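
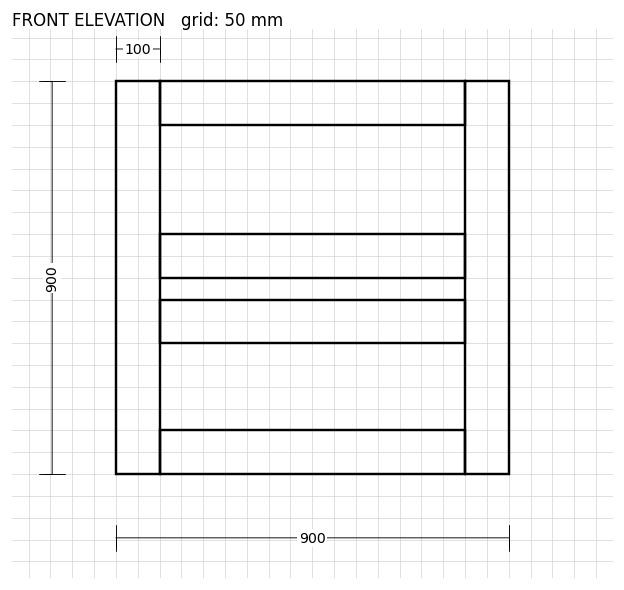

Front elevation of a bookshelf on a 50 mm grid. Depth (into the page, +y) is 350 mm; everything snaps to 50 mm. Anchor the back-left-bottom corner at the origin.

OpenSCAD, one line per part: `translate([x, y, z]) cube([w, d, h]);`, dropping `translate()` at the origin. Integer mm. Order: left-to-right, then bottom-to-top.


cube([100, 350, 900]);
translate([100, 0, 0]) cube([700, 350, 100]);
translate([100, 0, 300]) cube([700, 350, 100]);
translate([100, 0, 450]) cube([700, 350, 100]);
translate([100, 0, 800]) cube([700, 350, 100]);
translate([800, 0, 0]) cube([100, 350, 900]);


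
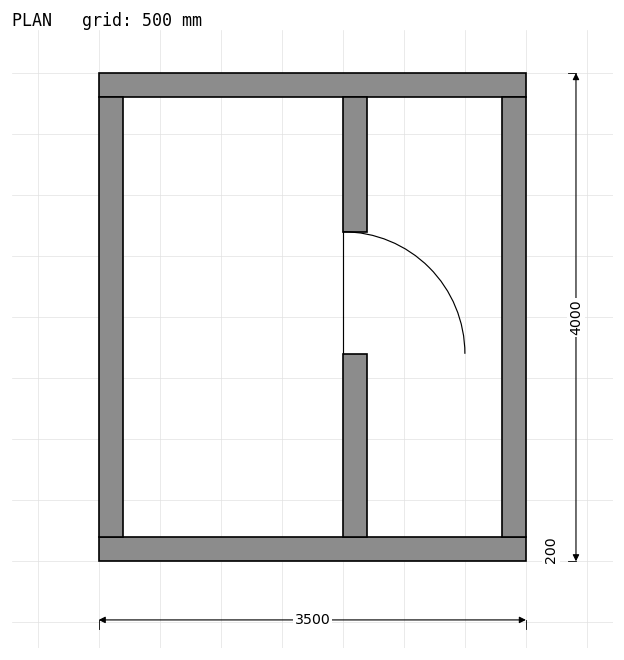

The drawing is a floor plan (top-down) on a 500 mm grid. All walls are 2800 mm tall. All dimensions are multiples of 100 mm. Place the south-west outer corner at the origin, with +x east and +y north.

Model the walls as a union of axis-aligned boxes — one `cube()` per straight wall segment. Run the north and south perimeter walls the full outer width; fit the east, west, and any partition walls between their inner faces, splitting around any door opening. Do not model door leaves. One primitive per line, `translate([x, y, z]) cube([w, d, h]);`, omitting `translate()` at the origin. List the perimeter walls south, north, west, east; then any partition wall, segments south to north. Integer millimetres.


cube([3500, 200, 2800]);
translate([0, 3800, 0]) cube([3500, 200, 2800]);
translate([0, 200, 0]) cube([200, 3600, 2800]);
translate([3300, 200, 0]) cube([200, 3600, 2800]);
translate([2000, 200, 0]) cube([200, 1500, 2800]);
translate([2000, 2700, 0]) cube([200, 1100, 2800]);


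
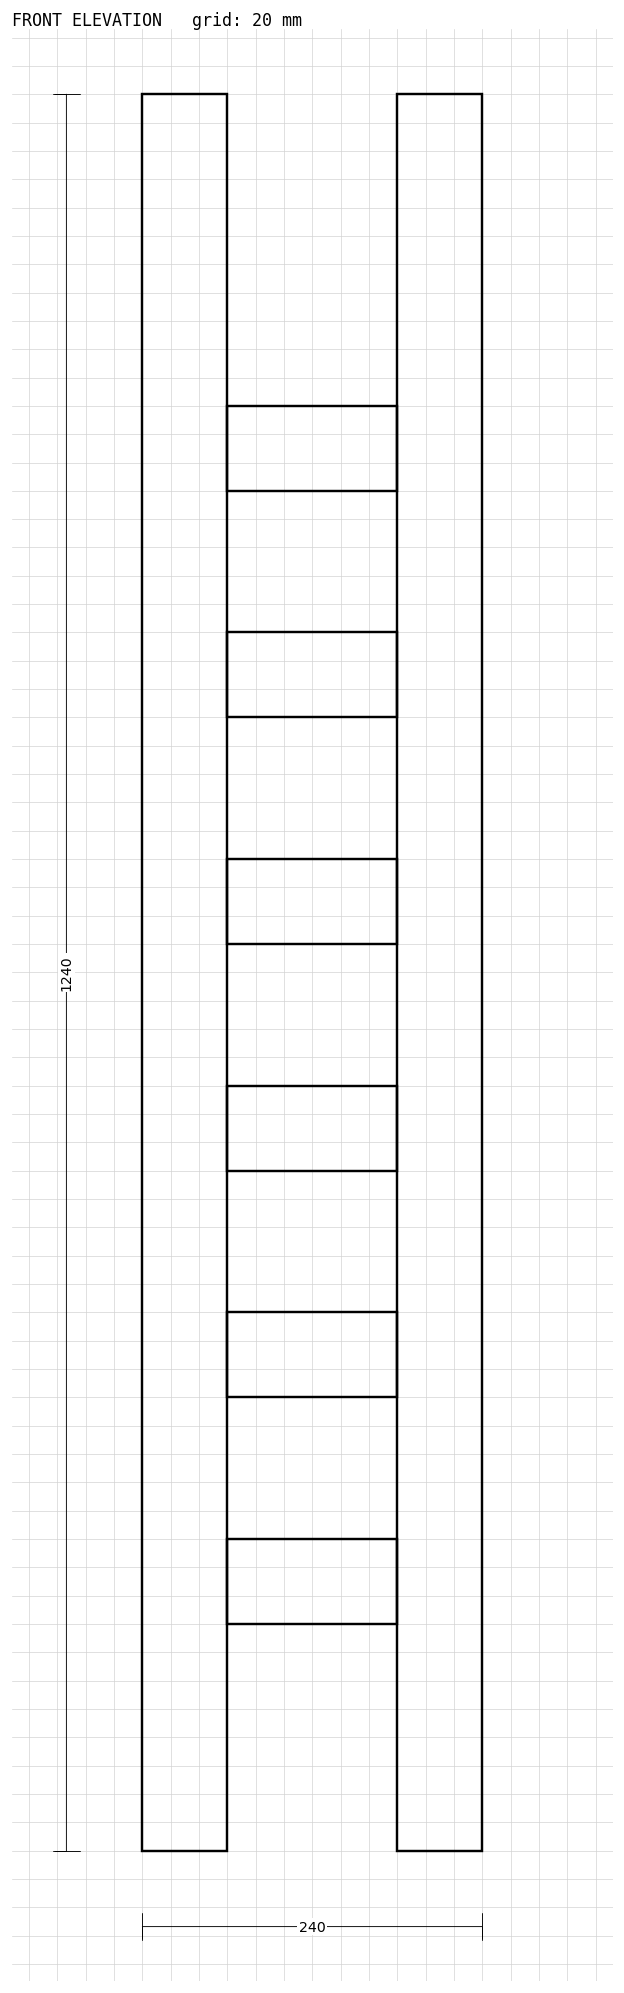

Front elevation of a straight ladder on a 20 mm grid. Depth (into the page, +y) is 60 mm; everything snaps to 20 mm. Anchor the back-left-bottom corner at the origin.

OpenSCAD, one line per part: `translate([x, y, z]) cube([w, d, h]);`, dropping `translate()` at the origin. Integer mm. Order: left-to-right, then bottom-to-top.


cube([60, 60, 1240]);
translate([60, 0, 160]) cube([120, 60, 60]);
translate([60, 0, 320]) cube([120, 60, 60]);
translate([60, 0, 480]) cube([120, 60, 60]);
translate([60, 0, 640]) cube([120, 60, 60]);
translate([60, 0, 800]) cube([120, 60, 60]);
translate([60, 0, 960]) cube([120, 60, 60]);
translate([180, 0, 0]) cube([60, 60, 1240]);


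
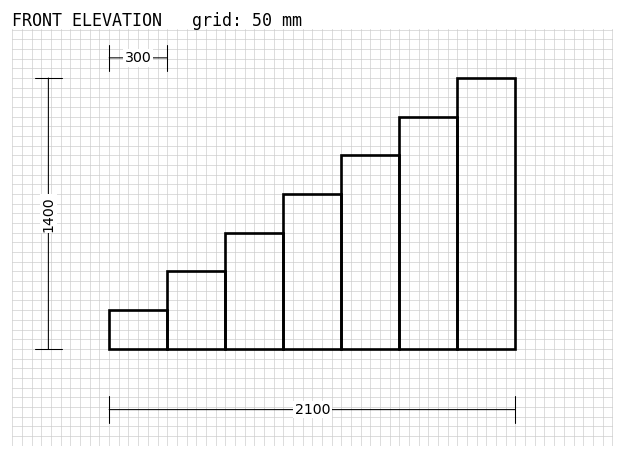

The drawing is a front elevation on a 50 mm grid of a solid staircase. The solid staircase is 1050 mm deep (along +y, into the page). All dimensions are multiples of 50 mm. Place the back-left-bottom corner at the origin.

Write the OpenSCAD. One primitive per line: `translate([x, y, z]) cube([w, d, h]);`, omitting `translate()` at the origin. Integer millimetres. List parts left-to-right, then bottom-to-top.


cube([300, 1050, 200]);
translate([300, 0, 0]) cube([300, 1050, 400]);
translate([600, 0, 0]) cube([300, 1050, 600]);
translate([900, 0, 0]) cube([300, 1050, 800]);
translate([1200, 0, 0]) cube([300, 1050, 1000]);
translate([1500, 0, 0]) cube([300, 1050, 1200]);
translate([1800, 0, 0]) cube([300, 1050, 1400]);


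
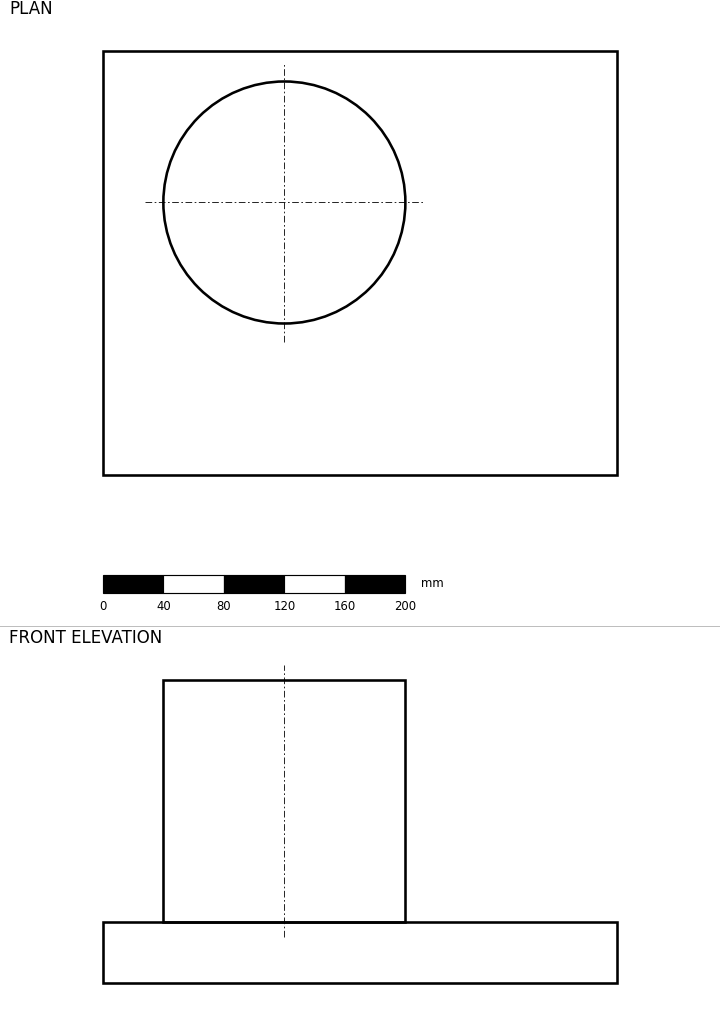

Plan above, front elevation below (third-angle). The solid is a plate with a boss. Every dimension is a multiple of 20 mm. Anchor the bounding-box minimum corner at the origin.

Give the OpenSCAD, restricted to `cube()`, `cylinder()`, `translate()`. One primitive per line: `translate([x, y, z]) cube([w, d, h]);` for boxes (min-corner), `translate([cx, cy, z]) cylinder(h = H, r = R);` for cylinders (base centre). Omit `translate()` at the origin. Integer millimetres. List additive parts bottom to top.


cube([340, 280, 40]);
translate([120, 180, 40]) cylinder(h = 160, r = 80);


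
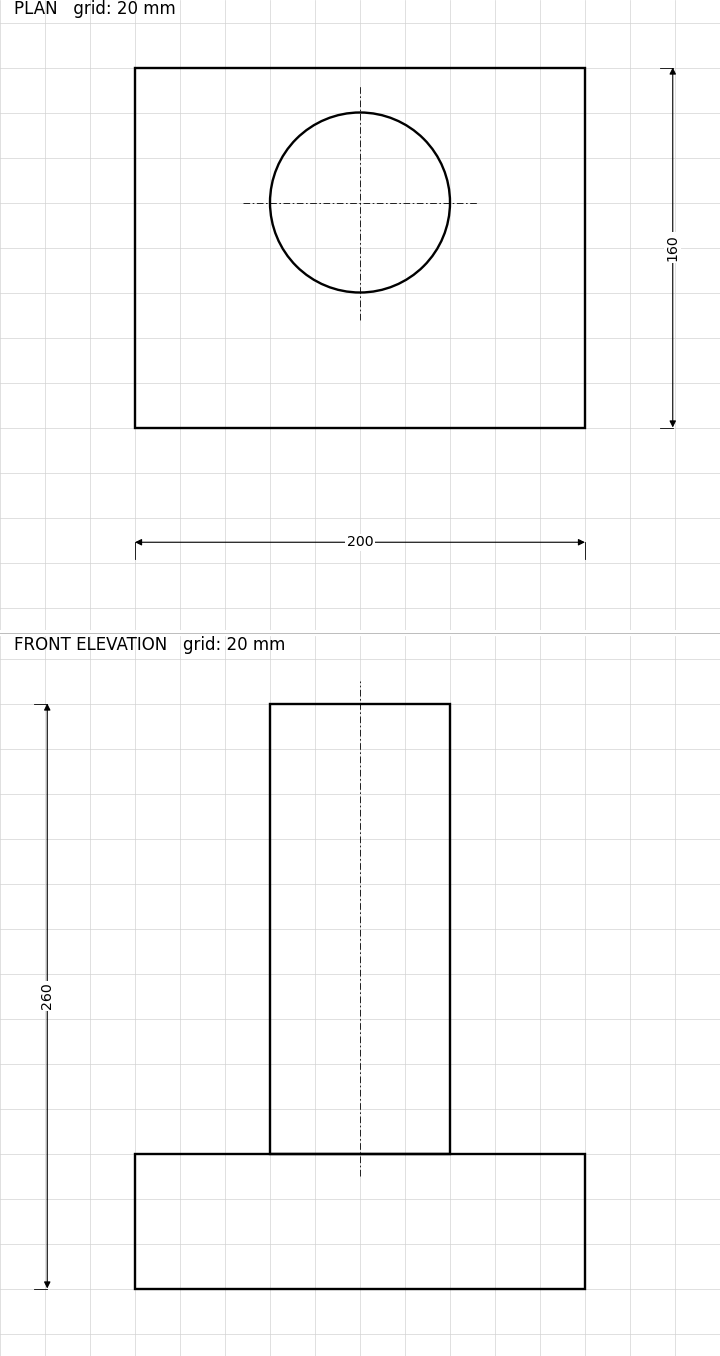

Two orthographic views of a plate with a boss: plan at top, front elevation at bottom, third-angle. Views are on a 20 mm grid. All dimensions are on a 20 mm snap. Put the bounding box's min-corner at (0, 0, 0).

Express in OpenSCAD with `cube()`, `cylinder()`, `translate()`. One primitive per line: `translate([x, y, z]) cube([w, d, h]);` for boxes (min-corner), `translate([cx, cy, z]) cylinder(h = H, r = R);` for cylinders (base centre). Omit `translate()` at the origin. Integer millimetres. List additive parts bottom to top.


cube([200, 160, 60]);
translate([100, 100, 60]) cylinder(h = 200, r = 40);


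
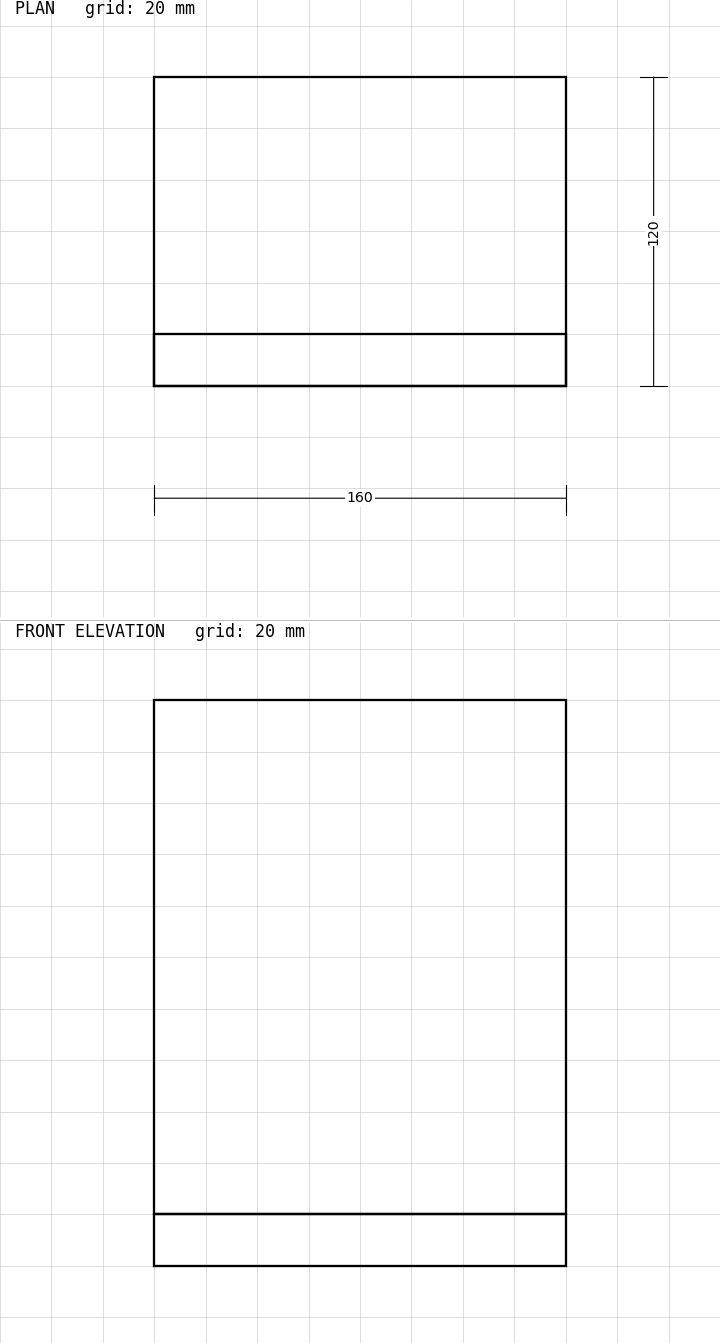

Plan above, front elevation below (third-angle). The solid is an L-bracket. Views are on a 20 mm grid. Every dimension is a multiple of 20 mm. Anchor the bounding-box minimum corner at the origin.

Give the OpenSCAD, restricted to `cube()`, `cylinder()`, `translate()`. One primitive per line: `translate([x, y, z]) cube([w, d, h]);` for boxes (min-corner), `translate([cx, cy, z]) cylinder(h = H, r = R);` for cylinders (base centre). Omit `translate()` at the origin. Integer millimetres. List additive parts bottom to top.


cube([160, 120, 20]);
translate([0, 0, 20]) cube([160, 20, 200]);


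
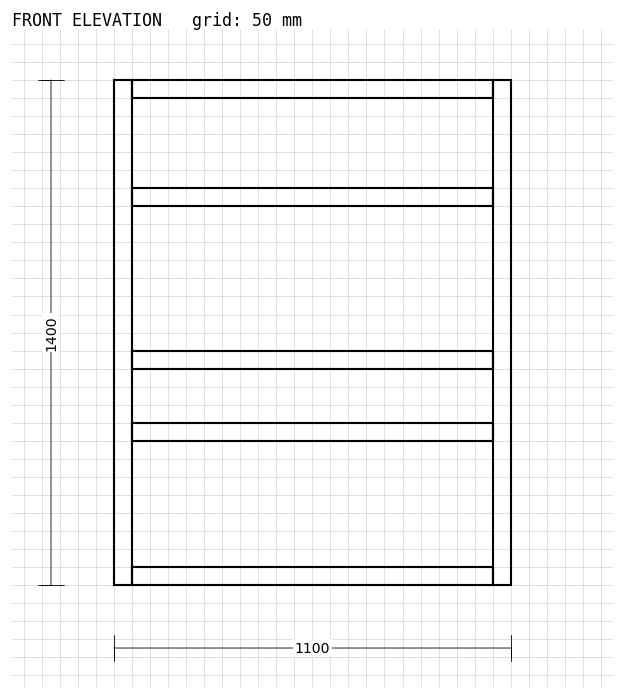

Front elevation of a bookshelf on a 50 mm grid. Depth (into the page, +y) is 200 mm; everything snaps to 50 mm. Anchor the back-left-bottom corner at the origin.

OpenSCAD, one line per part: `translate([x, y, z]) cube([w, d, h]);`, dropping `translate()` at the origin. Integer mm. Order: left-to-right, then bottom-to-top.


cube([50, 200, 1400]);
translate([50, 0, 0]) cube([1000, 200, 50]);
translate([50, 0, 400]) cube([1000, 200, 50]);
translate([50, 0, 600]) cube([1000, 200, 50]);
translate([50, 0, 1050]) cube([1000, 200, 50]);
translate([50, 0, 1350]) cube([1000, 200, 50]);
translate([1050, 0, 0]) cube([50, 200, 1400]);


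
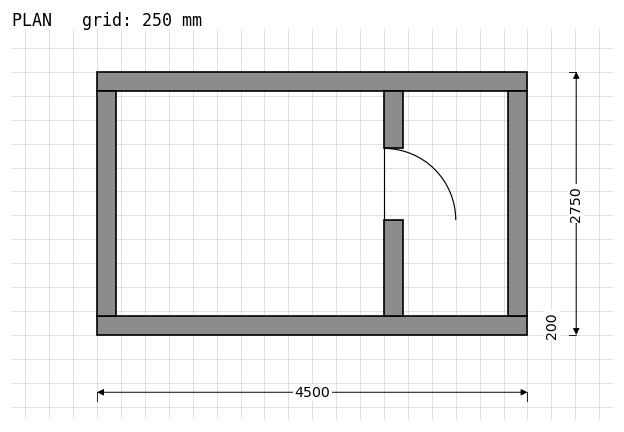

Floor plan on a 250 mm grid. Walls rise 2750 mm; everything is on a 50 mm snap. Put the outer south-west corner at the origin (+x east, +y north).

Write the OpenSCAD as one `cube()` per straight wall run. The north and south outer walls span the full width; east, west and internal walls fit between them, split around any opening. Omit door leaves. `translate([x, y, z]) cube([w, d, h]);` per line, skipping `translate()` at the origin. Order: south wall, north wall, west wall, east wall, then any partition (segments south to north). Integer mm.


cube([4500, 200, 2750]);
translate([0, 2550, 0]) cube([4500, 200, 2750]);
translate([0, 200, 0]) cube([200, 2350, 2750]);
translate([4300, 200, 0]) cube([200, 2350, 2750]);
translate([3000, 200, 0]) cube([200, 1000, 2750]);
translate([3000, 1950, 0]) cube([200, 600, 2750]);


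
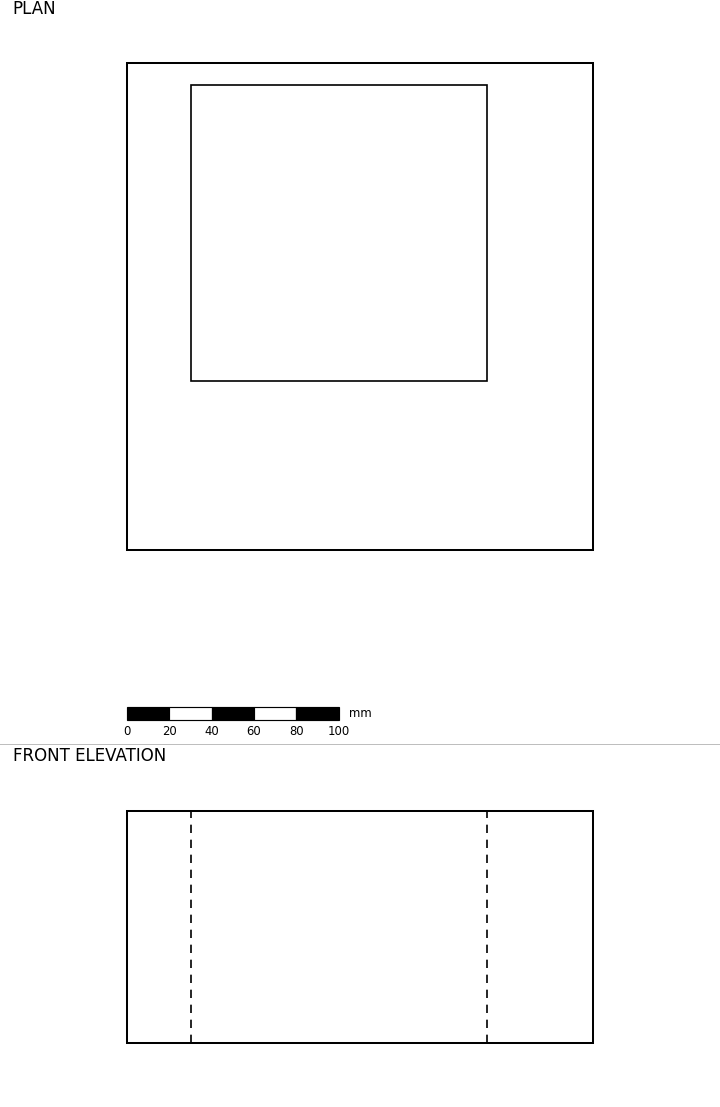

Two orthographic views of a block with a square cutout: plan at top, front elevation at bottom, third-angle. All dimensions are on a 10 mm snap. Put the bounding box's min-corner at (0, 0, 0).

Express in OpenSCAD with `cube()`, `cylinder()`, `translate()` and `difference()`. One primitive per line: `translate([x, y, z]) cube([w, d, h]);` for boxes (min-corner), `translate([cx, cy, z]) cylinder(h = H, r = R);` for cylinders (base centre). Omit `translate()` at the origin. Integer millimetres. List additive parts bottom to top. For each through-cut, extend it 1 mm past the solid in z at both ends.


difference() {
  cube([220, 230, 110]);
  translate([30, 80, -1]) cube([140, 140, 112]);
}


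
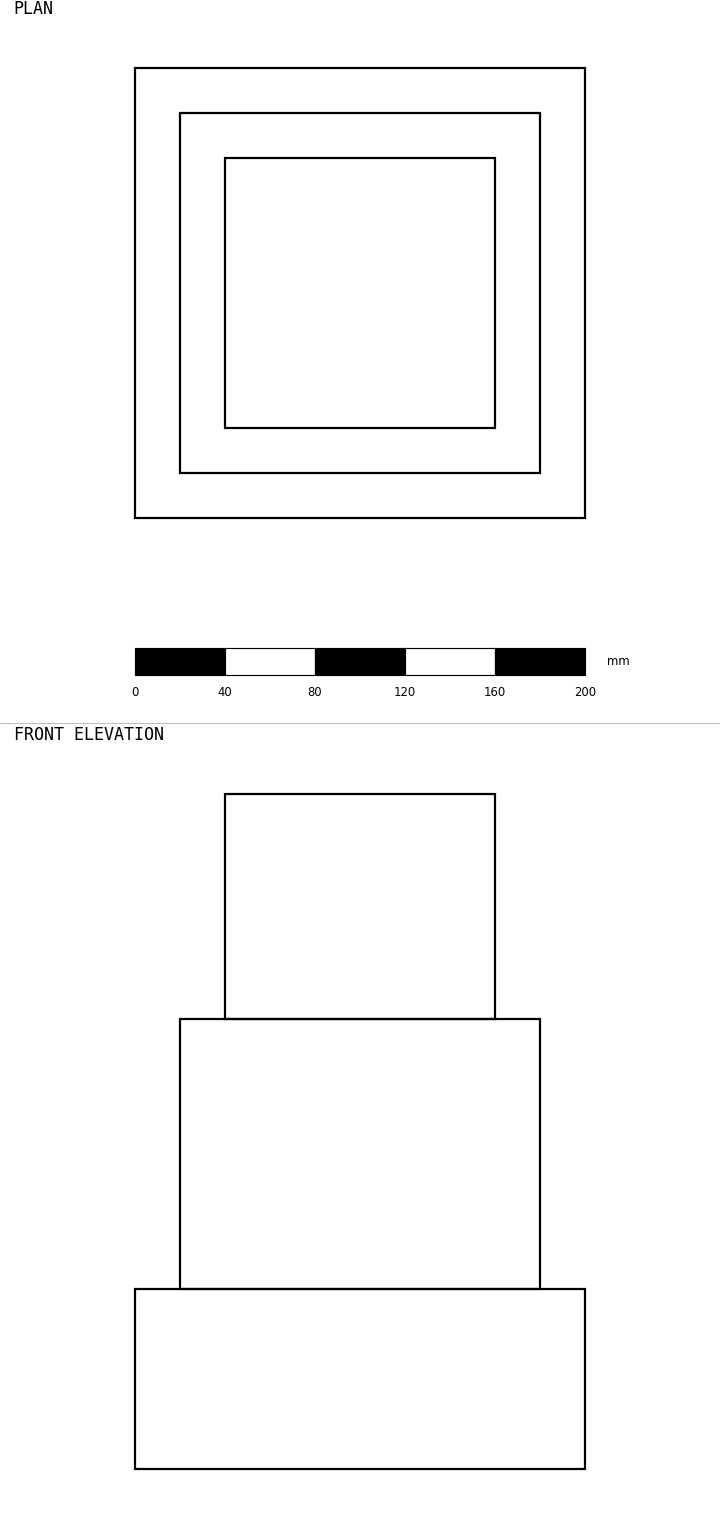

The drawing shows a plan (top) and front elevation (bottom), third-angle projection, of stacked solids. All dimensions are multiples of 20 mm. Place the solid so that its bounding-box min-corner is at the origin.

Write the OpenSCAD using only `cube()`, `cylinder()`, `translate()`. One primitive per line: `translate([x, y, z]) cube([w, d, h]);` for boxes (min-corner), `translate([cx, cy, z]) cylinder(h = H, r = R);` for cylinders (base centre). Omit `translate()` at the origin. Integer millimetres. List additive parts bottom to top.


cube([200, 200, 80]);
translate([20, 20, 80]) cube([160, 160, 120]);
translate([40, 40, 200]) cube([120, 120, 100]);


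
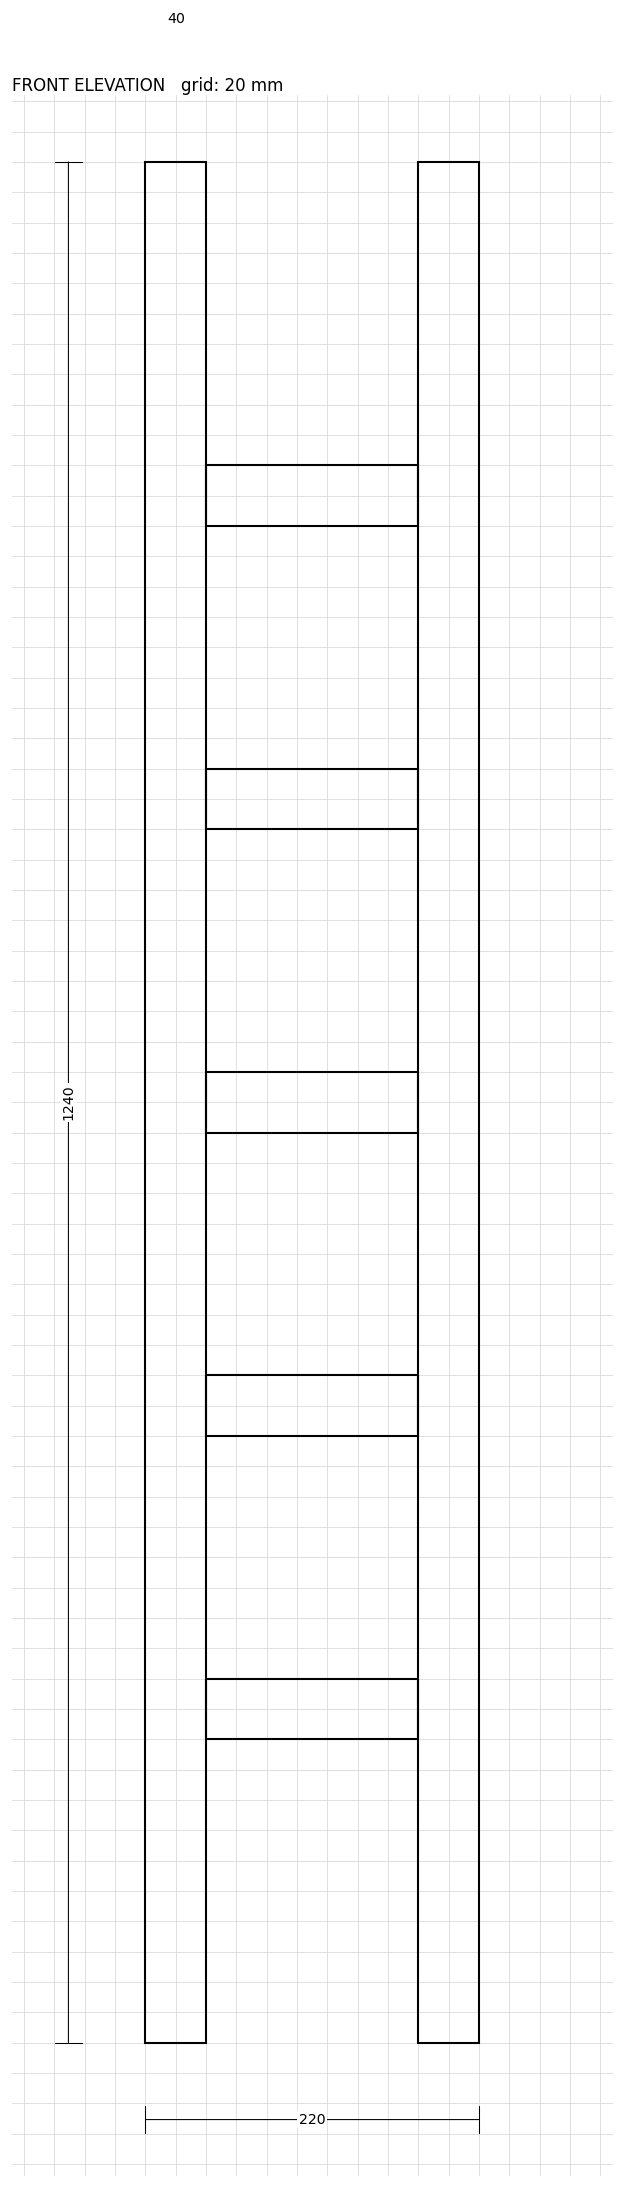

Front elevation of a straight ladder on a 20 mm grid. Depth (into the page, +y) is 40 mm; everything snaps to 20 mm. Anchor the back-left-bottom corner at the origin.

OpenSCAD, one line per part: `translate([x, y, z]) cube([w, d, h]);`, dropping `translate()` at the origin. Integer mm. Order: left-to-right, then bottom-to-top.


cube([40, 40, 1240]);
translate([40, 0, 200]) cube([140, 40, 40]);
translate([40, 0, 400]) cube([140, 40, 40]);
translate([40, 0, 600]) cube([140, 40, 40]);
translate([40, 0, 800]) cube([140, 40, 40]);
translate([40, 0, 1000]) cube([140, 40, 40]);
translate([180, 0, 0]) cube([40, 40, 1240]);


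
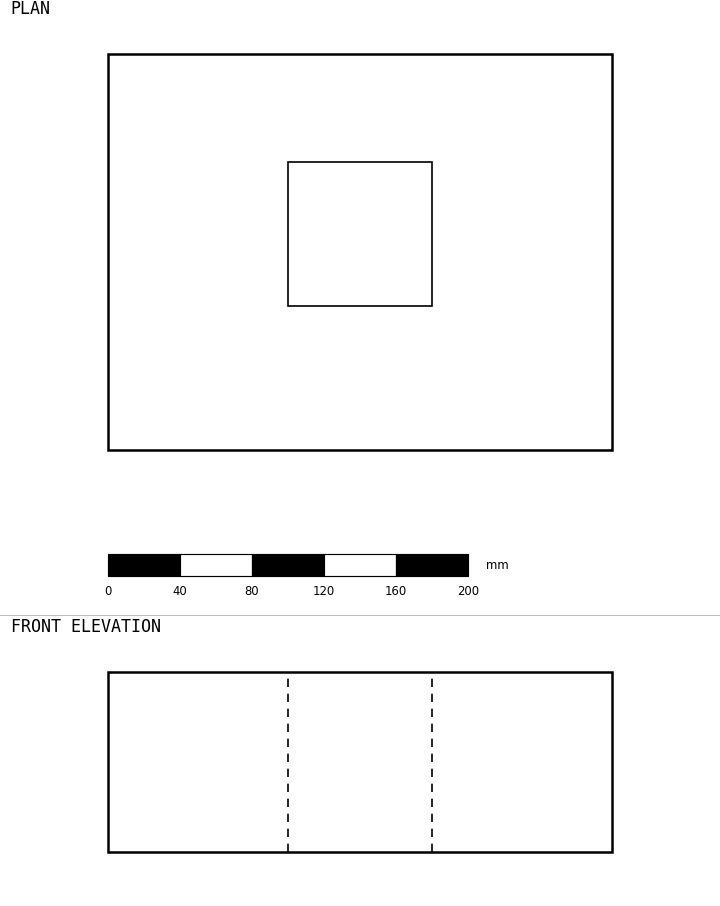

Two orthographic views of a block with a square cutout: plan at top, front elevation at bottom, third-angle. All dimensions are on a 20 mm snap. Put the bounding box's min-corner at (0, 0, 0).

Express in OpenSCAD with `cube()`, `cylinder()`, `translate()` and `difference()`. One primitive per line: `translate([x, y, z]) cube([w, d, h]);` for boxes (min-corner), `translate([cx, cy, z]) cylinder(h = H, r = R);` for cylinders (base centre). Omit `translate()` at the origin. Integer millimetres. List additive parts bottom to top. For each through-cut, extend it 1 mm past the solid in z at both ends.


difference() {
  cube([280, 220, 100]);
  translate([100, 80, -1]) cube([80, 80, 102]);
}


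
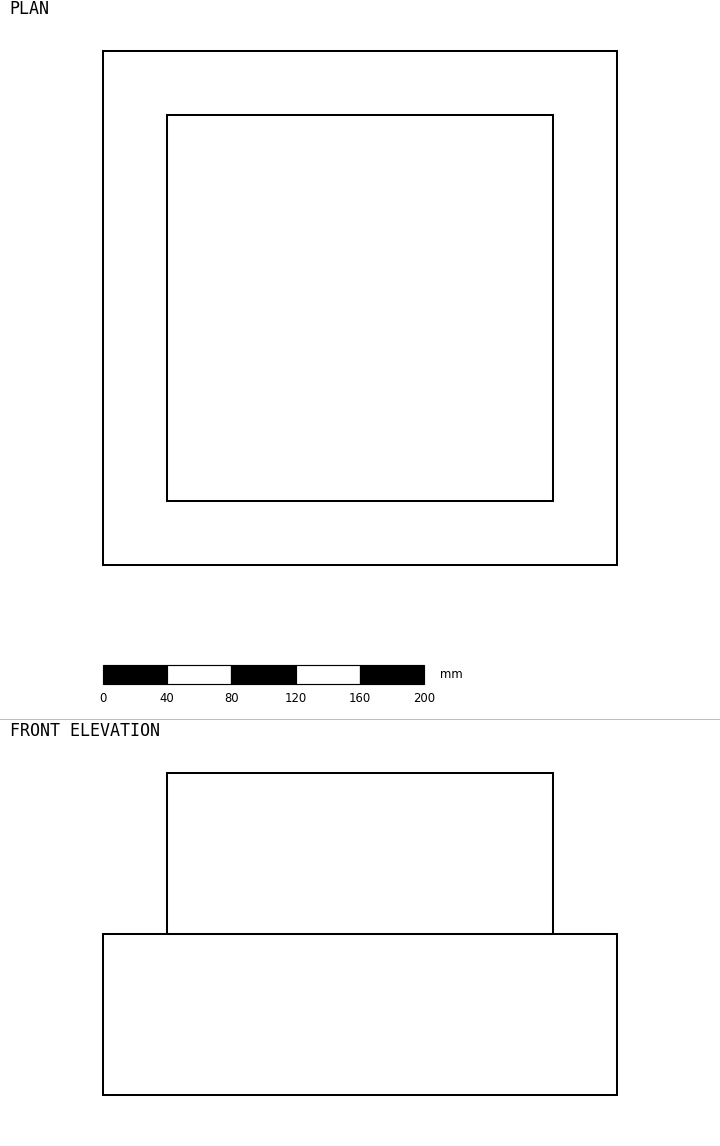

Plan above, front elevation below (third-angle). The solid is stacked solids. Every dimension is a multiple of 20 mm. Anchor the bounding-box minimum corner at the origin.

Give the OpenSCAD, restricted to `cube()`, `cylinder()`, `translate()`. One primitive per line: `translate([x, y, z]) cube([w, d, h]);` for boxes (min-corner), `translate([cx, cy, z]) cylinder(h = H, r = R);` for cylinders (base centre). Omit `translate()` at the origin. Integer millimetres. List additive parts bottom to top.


cube([320, 320, 100]);
translate([40, 40, 100]) cube([240, 240, 100]);


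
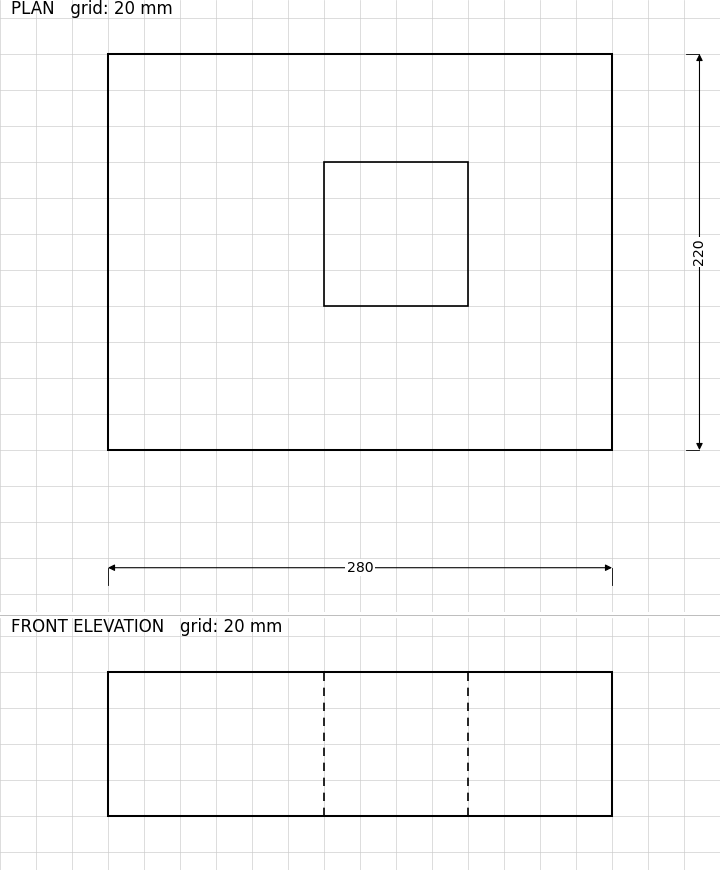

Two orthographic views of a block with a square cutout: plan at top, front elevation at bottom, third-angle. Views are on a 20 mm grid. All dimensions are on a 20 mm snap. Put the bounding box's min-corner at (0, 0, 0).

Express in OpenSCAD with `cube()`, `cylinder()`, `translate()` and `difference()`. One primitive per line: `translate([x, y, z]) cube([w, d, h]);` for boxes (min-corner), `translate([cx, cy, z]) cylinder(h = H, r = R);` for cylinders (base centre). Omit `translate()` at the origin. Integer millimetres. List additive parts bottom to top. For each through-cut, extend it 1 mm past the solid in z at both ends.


difference() {
  cube([280, 220, 80]);
  translate([120, 80, -1]) cube([80, 80, 82]);
}


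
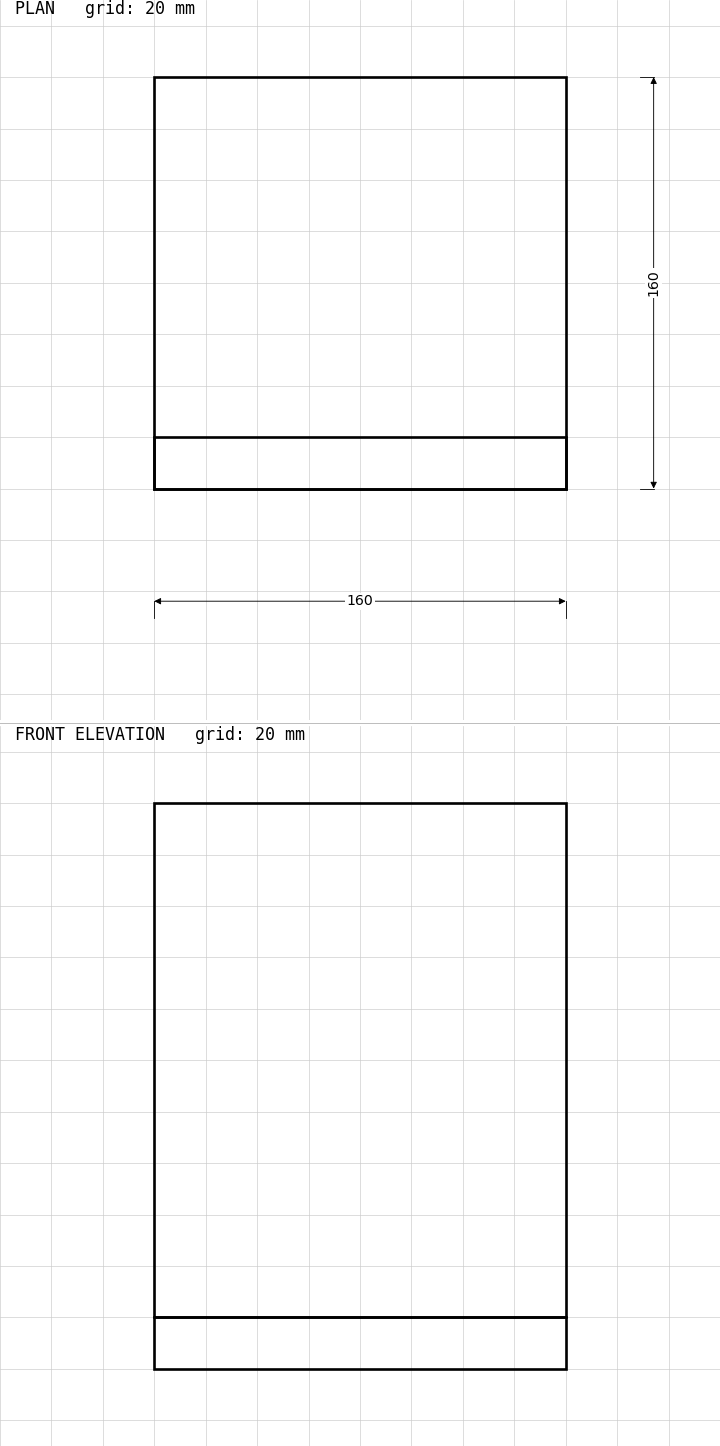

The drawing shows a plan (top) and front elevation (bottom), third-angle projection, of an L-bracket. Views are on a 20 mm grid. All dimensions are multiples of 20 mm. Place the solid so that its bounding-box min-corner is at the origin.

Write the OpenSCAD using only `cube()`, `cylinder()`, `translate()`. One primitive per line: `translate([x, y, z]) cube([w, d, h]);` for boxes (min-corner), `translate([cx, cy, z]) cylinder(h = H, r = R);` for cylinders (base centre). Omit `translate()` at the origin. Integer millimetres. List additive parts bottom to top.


cube([160, 160, 20]);
translate([0, 0, 20]) cube([160, 20, 200]);


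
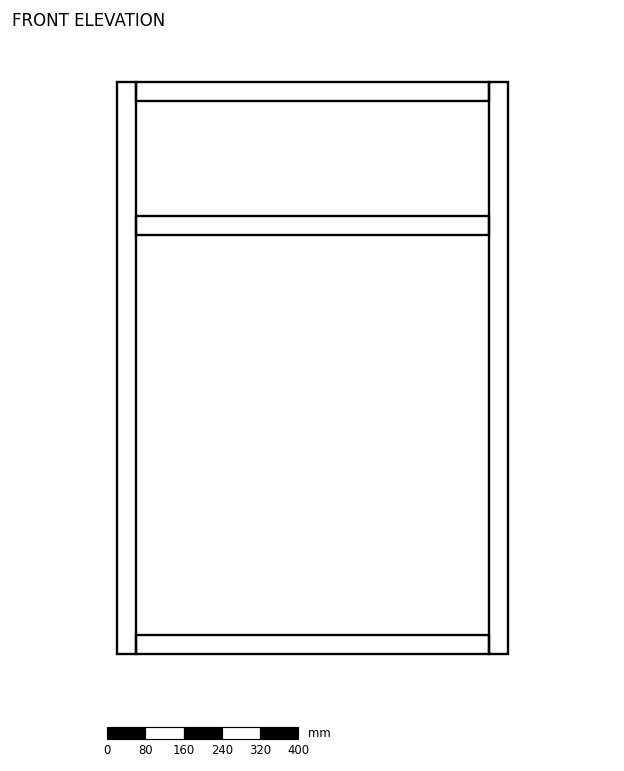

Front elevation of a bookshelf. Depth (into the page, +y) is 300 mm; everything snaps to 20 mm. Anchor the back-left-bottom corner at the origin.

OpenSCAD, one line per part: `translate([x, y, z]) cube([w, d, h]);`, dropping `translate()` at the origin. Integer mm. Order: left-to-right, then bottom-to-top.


cube([40, 300, 1200]);
translate([40, 0, 0]) cube([740, 300, 40]);
translate([40, 0, 880]) cube([740, 300, 40]);
translate([40, 0, 1160]) cube([740, 300, 40]);
translate([780, 0, 0]) cube([40, 300, 1200]);


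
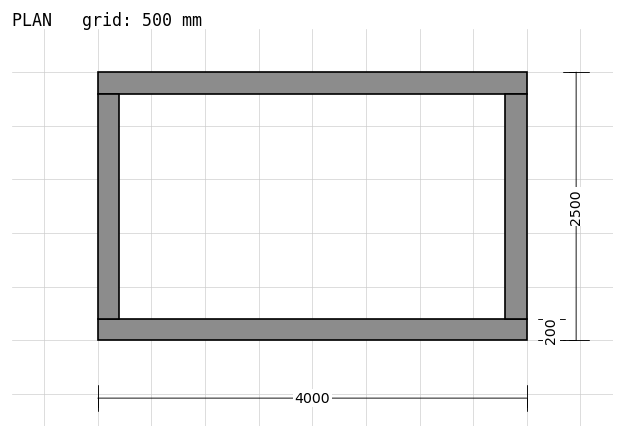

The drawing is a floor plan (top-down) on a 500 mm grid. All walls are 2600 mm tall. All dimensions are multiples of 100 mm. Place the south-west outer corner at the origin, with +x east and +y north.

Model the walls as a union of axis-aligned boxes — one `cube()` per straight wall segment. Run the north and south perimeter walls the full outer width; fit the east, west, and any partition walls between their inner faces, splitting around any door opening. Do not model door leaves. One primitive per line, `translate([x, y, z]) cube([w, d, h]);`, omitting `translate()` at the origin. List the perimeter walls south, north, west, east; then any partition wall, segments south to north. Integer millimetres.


cube([4000, 200, 2600]);
translate([0, 2300, 0]) cube([4000, 200, 2600]);
translate([0, 200, 0]) cube([200, 2100, 2600]);
translate([3800, 200, 0]) cube([200, 2100, 2600]);


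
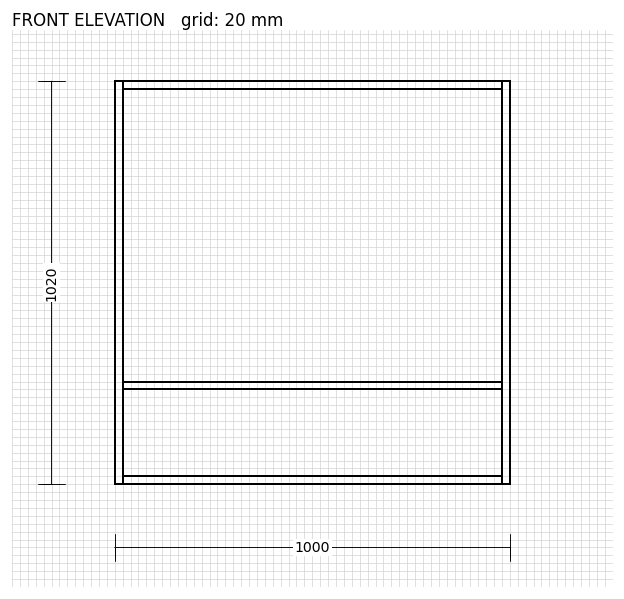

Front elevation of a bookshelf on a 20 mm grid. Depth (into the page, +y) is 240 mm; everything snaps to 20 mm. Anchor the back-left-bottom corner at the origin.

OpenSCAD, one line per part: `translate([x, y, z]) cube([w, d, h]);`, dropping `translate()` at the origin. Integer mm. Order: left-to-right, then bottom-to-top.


cube([20, 240, 1020]);
translate([20, 0, 0]) cube([960, 240, 20]);
translate([20, 0, 240]) cube([960, 240, 20]);
translate([20, 0, 1000]) cube([960, 240, 20]);
translate([980, 0, 0]) cube([20, 240, 1020]);


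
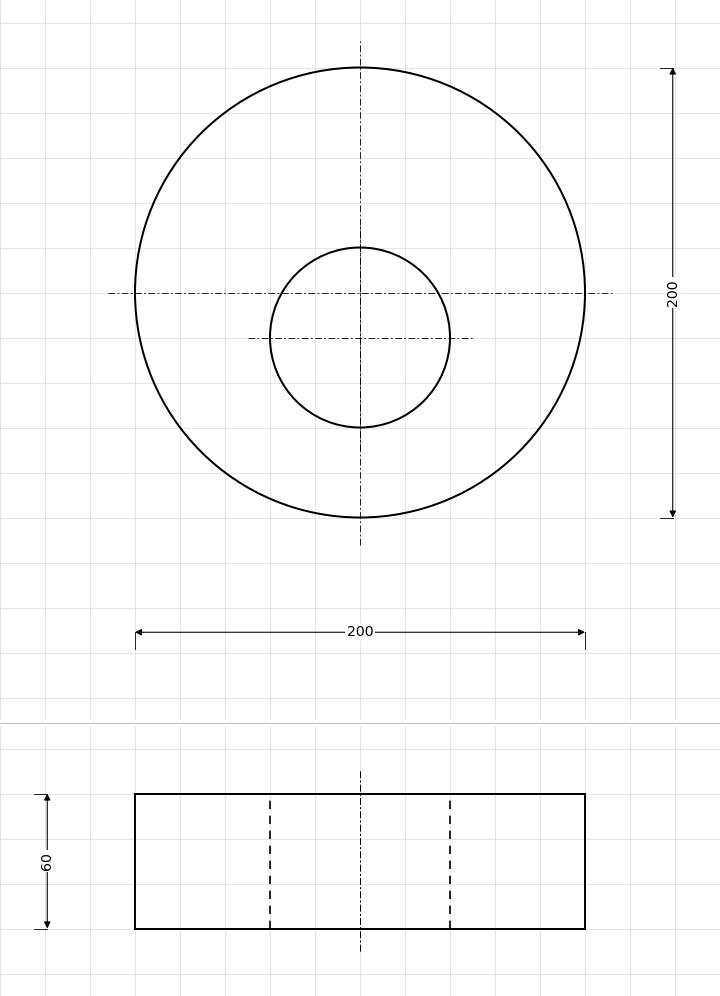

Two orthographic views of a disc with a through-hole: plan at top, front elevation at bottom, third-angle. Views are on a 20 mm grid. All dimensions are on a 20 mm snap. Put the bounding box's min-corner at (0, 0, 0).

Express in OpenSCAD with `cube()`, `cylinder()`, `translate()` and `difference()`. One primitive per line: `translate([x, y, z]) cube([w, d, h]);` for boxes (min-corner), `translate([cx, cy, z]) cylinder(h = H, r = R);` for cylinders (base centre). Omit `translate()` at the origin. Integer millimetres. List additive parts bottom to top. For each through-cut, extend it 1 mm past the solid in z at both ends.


difference() {
  translate([100, 100, 0]) cylinder(h = 60, r = 100);
  translate([100, 80, -1]) cylinder(h = 62, r = 40);
}


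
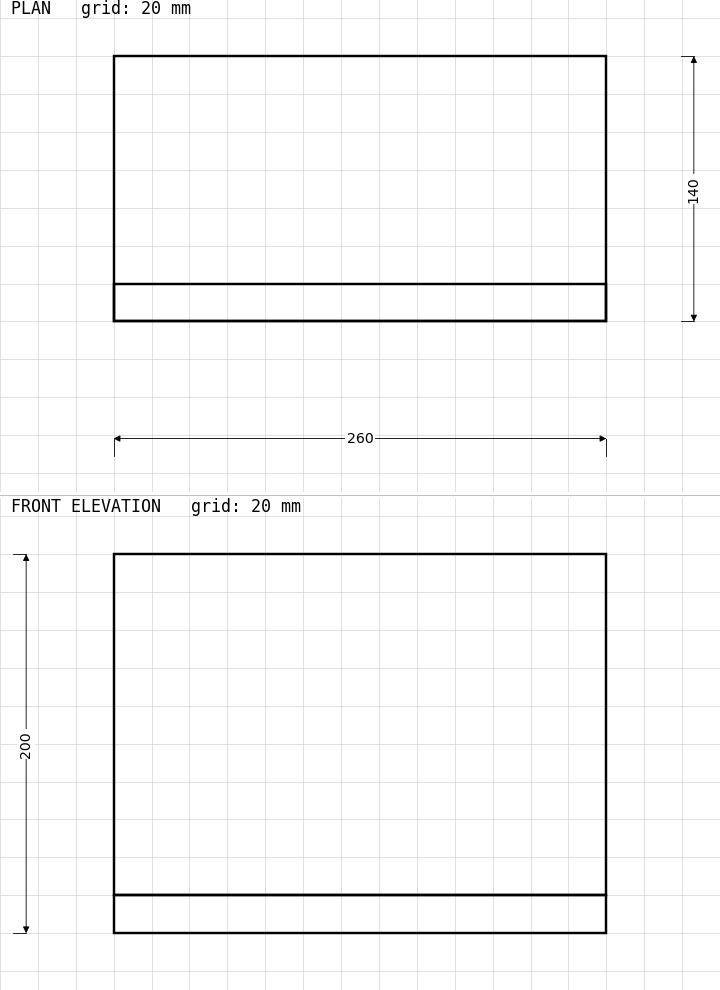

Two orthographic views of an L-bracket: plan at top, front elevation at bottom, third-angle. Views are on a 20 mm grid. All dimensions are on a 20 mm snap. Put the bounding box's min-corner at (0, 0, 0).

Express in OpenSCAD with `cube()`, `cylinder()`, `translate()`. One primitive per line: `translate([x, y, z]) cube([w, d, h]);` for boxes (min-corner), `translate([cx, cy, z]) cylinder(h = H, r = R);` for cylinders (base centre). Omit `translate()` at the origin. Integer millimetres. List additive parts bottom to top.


cube([260, 140, 20]);
translate([0, 0, 20]) cube([260, 20, 180]);


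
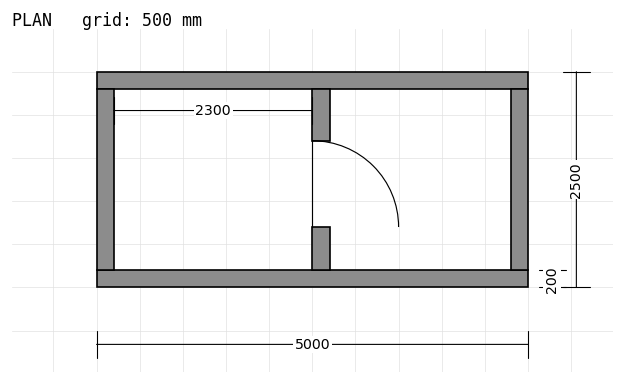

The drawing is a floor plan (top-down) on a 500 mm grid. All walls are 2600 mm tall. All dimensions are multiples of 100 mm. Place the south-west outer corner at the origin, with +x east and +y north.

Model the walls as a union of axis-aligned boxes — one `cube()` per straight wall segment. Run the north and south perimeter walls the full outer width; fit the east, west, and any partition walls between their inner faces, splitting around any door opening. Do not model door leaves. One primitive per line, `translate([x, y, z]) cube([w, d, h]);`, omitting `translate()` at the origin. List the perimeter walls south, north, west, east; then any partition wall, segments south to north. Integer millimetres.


cube([5000, 200, 2600]);
translate([0, 2300, 0]) cube([5000, 200, 2600]);
translate([0, 200, 0]) cube([200, 2100, 2600]);
translate([4800, 200, 0]) cube([200, 2100, 2600]);
translate([2500, 200, 0]) cube([200, 500, 2600]);
translate([2500, 1700, 0]) cube([200, 600, 2600]);


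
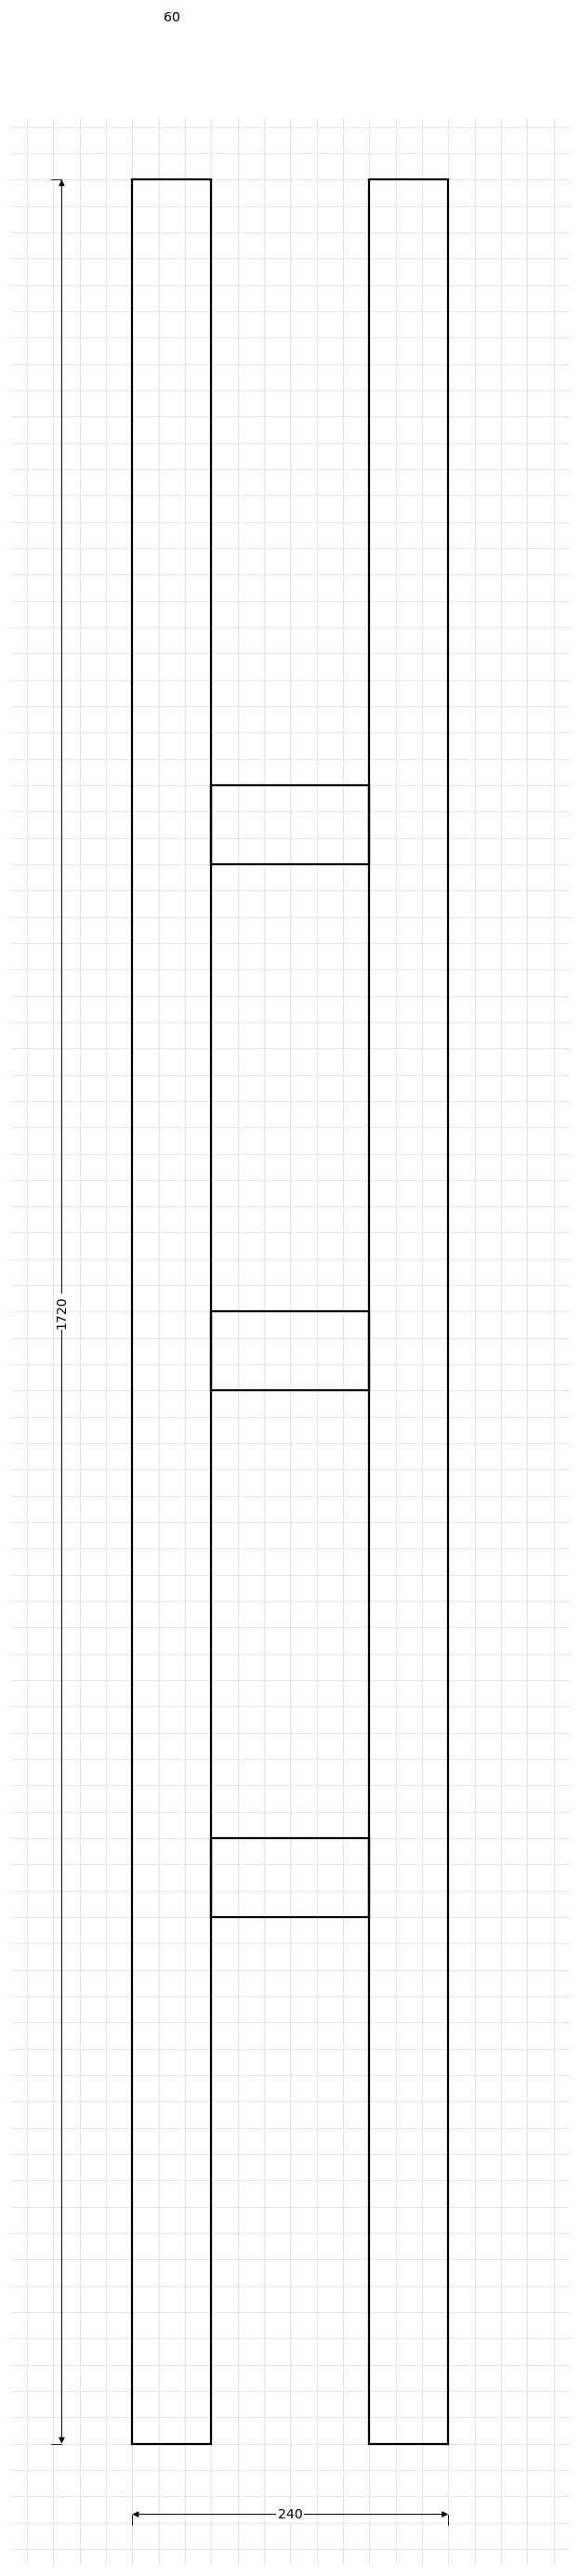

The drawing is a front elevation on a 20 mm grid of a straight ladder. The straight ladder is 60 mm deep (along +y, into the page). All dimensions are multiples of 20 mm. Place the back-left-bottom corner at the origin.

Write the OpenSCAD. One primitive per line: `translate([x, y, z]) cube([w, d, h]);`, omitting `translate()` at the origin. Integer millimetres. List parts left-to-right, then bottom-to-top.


cube([60, 60, 1720]);
translate([60, 0, 400]) cube([120, 60, 60]);
translate([60, 0, 800]) cube([120, 60, 60]);
translate([60, 0, 1200]) cube([120, 60, 60]);
translate([180, 0, 0]) cube([60, 60, 1720]);


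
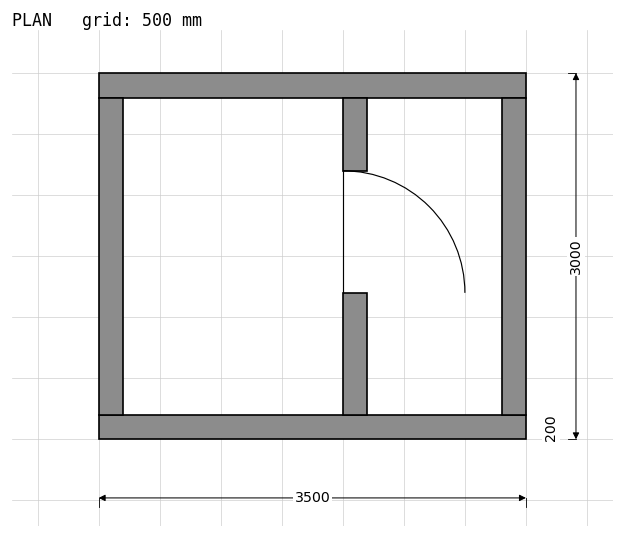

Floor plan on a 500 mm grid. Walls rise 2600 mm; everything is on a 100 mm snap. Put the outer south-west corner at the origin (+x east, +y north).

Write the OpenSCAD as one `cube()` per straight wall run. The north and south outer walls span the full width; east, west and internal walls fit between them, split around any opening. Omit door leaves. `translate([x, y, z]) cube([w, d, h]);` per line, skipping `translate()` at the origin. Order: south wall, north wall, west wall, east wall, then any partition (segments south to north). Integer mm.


cube([3500, 200, 2600]);
translate([0, 2800, 0]) cube([3500, 200, 2600]);
translate([0, 200, 0]) cube([200, 2600, 2600]);
translate([3300, 200, 0]) cube([200, 2600, 2600]);
translate([2000, 200, 0]) cube([200, 1000, 2600]);
translate([2000, 2200, 0]) cube([200, 600, 2600]);


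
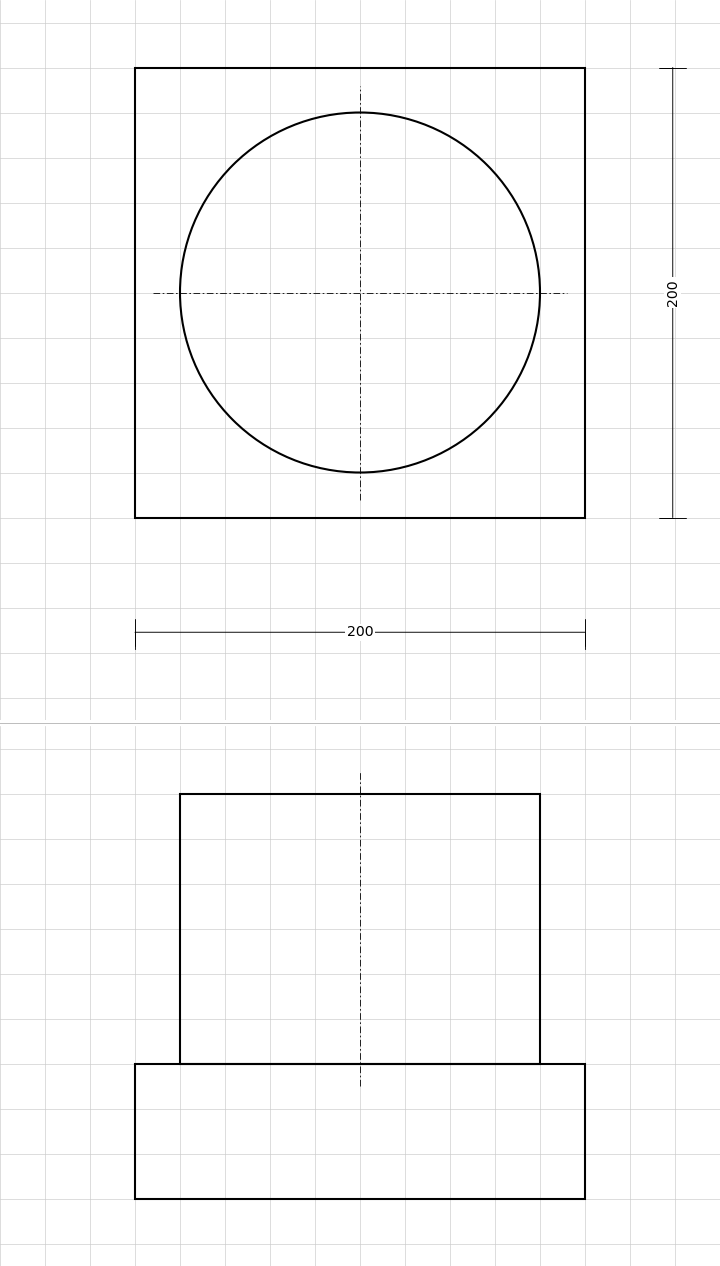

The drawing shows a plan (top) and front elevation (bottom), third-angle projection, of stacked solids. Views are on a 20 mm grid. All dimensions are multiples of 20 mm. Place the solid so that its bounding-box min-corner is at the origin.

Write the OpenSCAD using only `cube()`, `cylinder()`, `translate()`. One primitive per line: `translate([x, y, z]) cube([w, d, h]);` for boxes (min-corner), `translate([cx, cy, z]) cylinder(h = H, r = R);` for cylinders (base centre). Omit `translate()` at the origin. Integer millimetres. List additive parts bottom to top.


cube([200, 200, 60]);
translate([100, 100, 60]) cylinder(h = 120, r = 80);


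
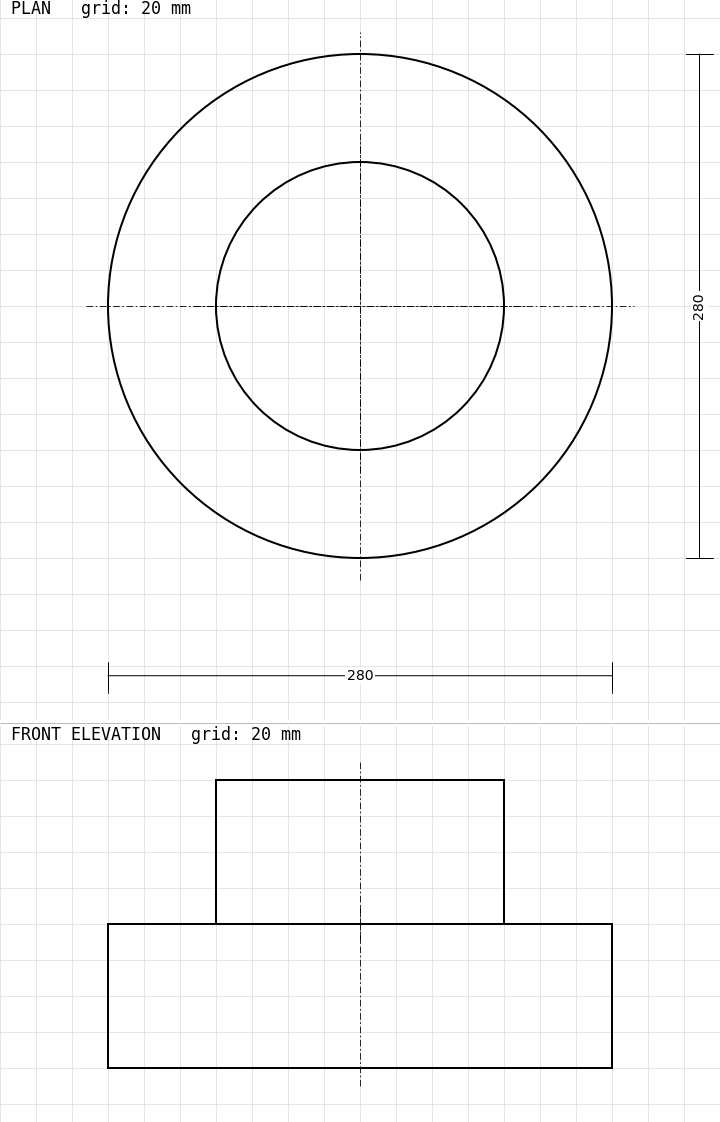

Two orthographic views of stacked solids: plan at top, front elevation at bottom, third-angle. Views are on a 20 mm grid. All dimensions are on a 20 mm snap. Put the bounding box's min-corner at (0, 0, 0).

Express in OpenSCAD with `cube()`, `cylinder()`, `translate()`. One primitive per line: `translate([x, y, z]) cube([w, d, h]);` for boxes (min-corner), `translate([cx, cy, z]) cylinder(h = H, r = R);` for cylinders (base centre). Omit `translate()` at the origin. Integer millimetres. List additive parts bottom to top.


translate([140, 140, 0]) cylinder(h = 80, r = 140);
translate([140, 140, 80]) cylinder(h = 80, r = 80);


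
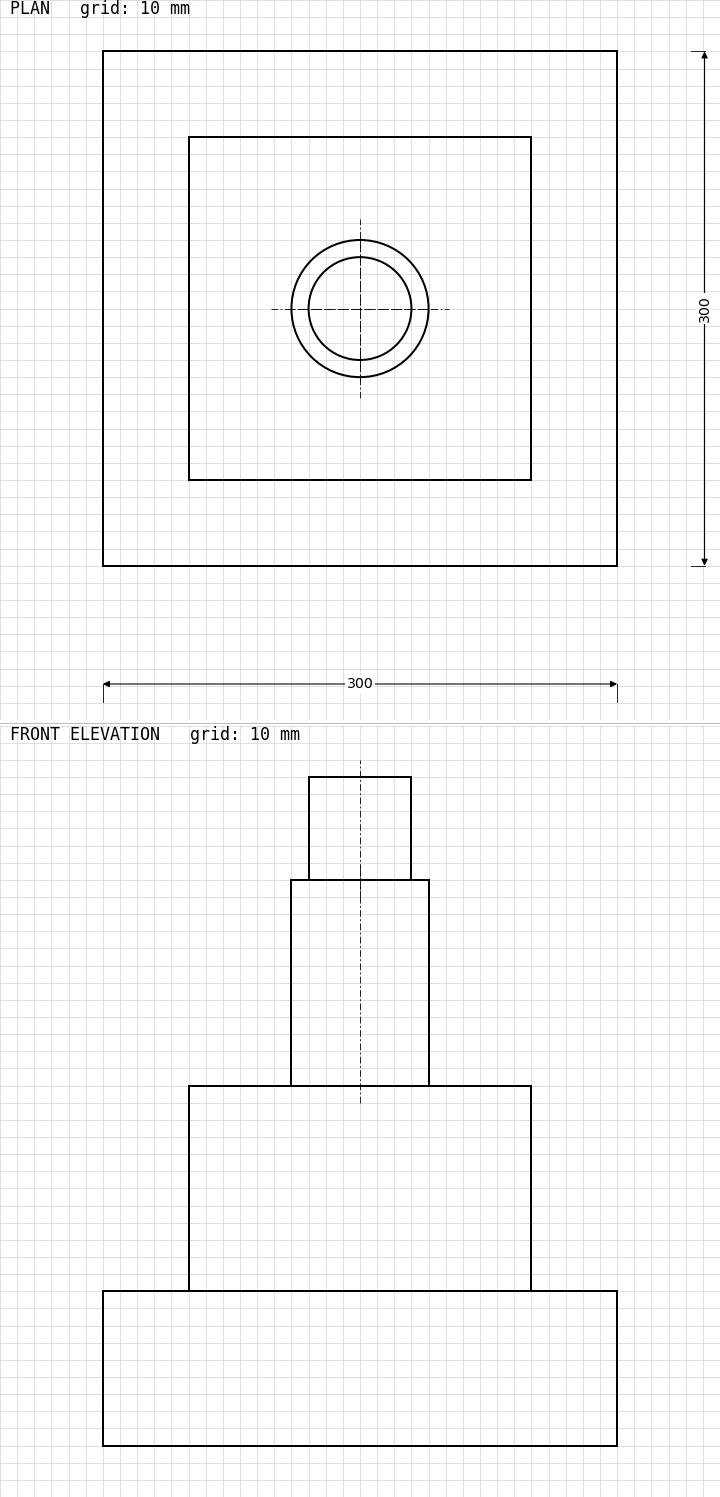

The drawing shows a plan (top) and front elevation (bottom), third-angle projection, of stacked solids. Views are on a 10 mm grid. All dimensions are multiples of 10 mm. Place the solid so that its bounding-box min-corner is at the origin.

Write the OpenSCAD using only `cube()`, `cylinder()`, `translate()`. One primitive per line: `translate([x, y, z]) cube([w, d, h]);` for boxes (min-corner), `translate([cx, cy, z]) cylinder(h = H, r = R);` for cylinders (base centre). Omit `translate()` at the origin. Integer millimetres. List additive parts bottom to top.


cube([300, 300, 90]);
translate([50, 50, 90]) cube([200, 200, 120]);
translate([150, 150, 210]) cylinder(h = 120, r = 40);
translate([150, 150, 330]) cylinder(h = 60, r = 30);


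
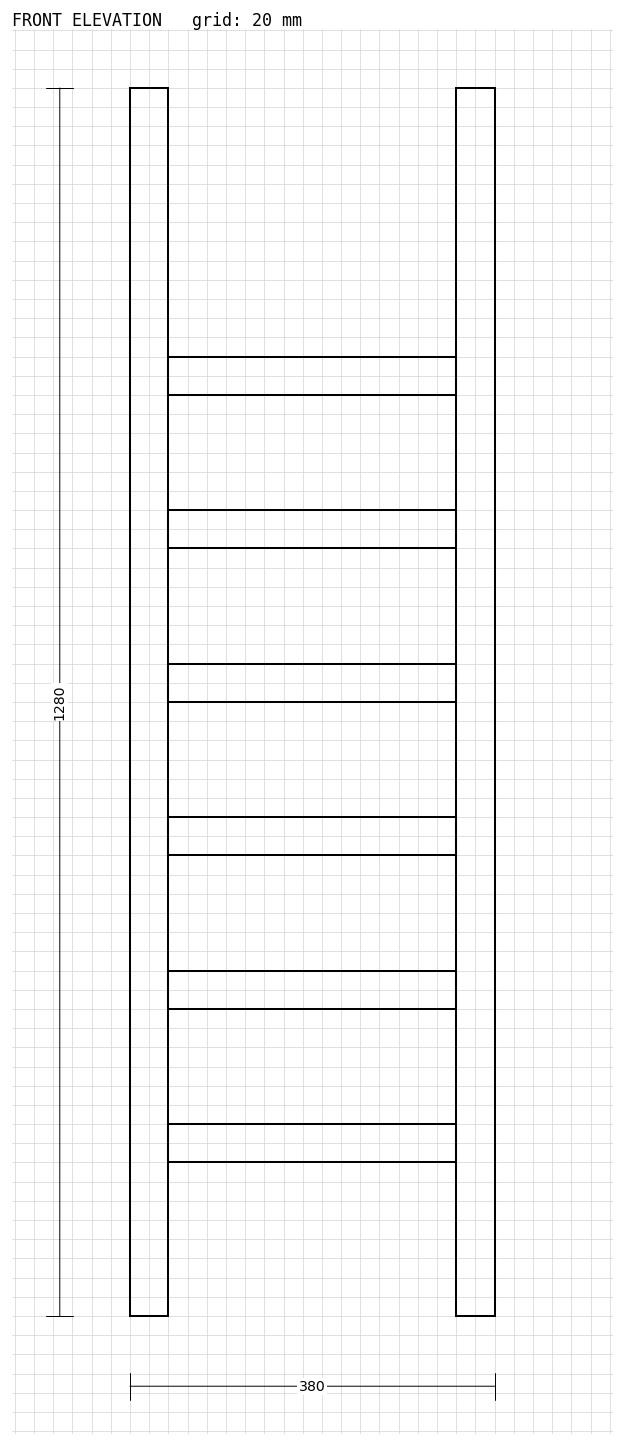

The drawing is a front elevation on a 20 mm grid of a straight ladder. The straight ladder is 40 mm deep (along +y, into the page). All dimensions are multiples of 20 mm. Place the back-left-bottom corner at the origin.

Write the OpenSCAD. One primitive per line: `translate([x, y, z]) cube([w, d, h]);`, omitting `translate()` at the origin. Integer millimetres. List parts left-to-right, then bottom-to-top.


cube([40, 40, 1280]);
translate([40, 0, 160]) cube([300, 40, 40]);
translate([40, 0, 320]) cube([300, 40, 40]);
translate([40, 0, 480]) cube([300, 40, 40]);
translate([40, 0, 640]) cube([300, 40, 40]);
translate([40, 0, 800]) cube([300, 40, 40]);
translate([40, 0, 960]) cube([300, 40, 40]);
translate([340, 0, 0]) cube([40, 40, 1280]);


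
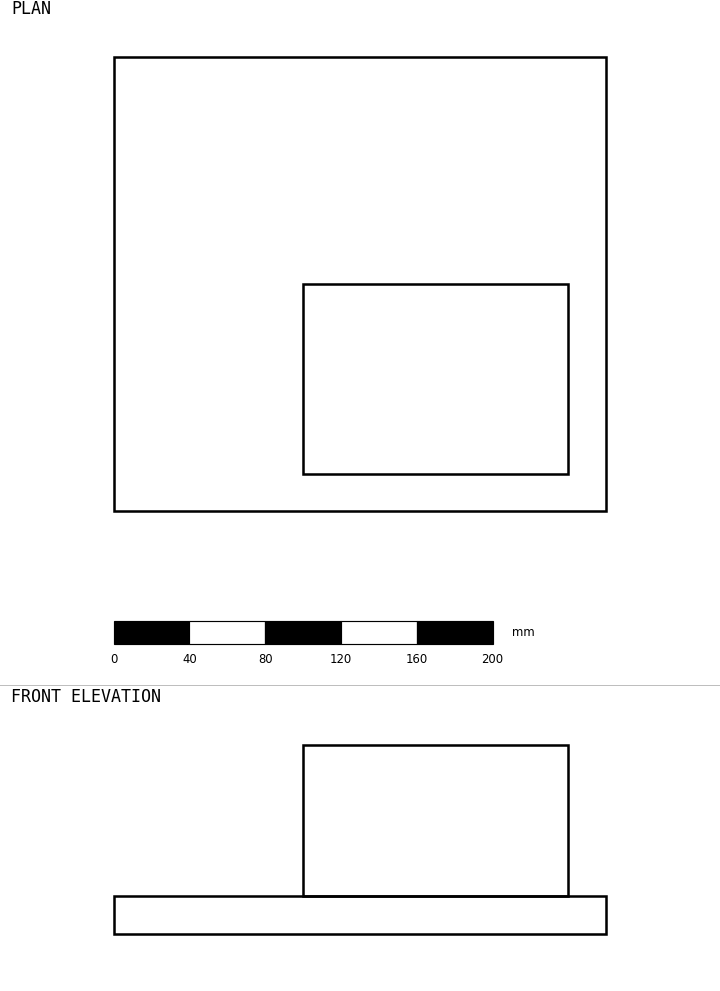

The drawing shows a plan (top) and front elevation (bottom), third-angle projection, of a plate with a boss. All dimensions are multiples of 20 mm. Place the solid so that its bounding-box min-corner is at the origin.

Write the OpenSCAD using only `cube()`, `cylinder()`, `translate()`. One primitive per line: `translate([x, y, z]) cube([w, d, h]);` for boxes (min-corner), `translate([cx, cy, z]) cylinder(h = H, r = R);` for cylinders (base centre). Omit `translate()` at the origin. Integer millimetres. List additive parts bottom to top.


cube([260, 240, 20]);
translate([100, 20, 20]) cube([140, 100, 80]);


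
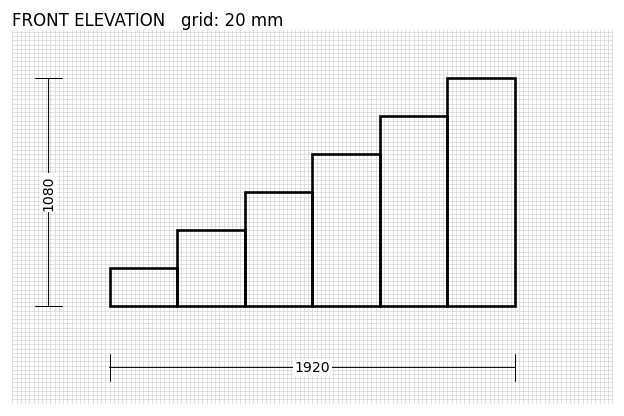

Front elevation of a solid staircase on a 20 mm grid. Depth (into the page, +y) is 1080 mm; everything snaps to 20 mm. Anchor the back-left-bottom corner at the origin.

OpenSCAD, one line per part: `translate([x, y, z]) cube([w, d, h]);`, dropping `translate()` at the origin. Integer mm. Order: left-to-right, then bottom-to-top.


cube([320, 1080, 180]);
translate([320, 0, 0]) cube([320, 1080, 360]);
translate([640, 0, 0]) cube([320, 1080, 540]);
translate([960, 0, 0]) cube([320, 1080, 720]);
translate([1280, 0, 0]) cube([320, 1080, 900]);
translate([1600, 0, 0]) cube([320, 1080, 1080]);


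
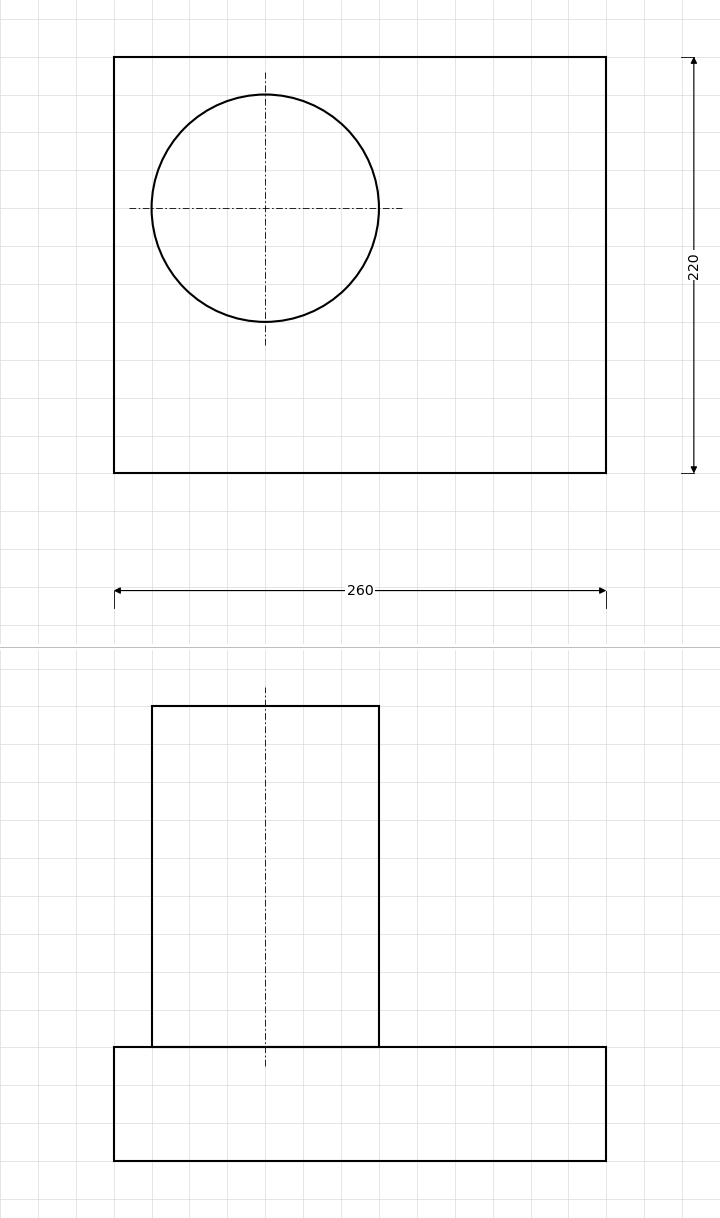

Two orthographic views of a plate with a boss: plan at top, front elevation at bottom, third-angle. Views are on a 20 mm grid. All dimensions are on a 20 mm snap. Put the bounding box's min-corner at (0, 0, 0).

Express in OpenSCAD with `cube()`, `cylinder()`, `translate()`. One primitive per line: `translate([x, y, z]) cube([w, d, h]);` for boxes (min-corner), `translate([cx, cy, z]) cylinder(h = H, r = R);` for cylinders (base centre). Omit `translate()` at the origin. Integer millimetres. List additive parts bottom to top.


cube([260, 220, 60]);
translate([80, 140, 60]) cylinder(h = 180, r = 60);


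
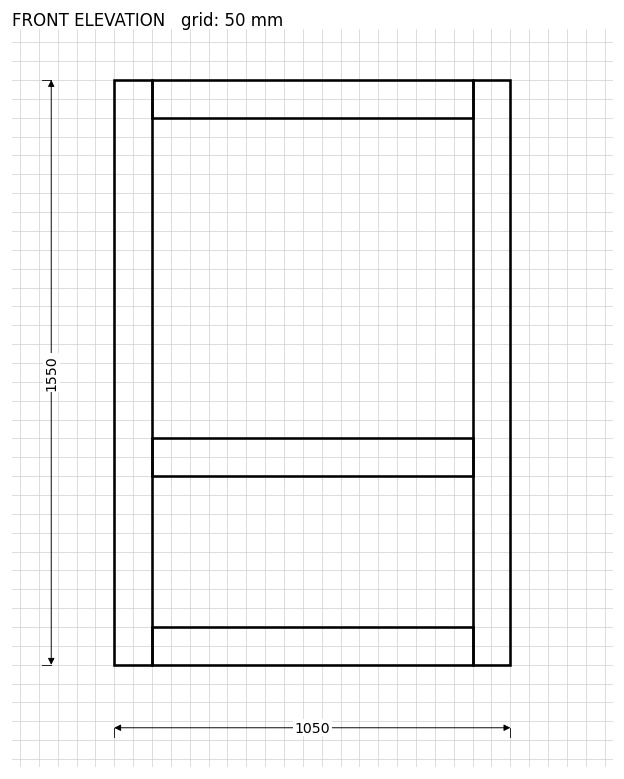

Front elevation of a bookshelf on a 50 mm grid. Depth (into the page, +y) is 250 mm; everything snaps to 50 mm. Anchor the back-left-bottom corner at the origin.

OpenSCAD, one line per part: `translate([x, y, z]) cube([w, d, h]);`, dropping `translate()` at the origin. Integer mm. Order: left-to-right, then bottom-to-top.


cube([100, 250, 1550]);
translate([100, 0, 0]) cube([850, 250, 100]);
translate([100, 0, 500]) cube([850, 250, 100]);
translate([100, 0, 1450]) cube([850, 250, 100]);
translate([950, 0, 0]) cube([100, 250, 1550]);
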